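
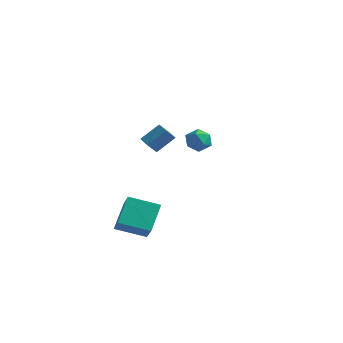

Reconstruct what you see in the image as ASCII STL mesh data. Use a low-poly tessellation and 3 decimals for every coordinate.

solid 
facet normal -0.560 0.528 -0.638
outer loop
vertex -0.666 -1.909 -3.374
vertex 0.894 -0.947 -3.947
vertex -0.347 -3.26 -4.772
endloop
endfacet
facet normal -0.812 -0.501 0.299
outer loop
vertex 0.706 -4.253 -3.573
vertex -0.666 -1.909 -3.374
vertex -0.347 -3.26 -4.772
endloop
endfacet
facet normal -0.560 0.528 -0.638
outer loop
vertex -0.347 -3.26 -4.772
vertex 0.894 -0.947 -3.947
vertex 1.213 -2.298 -5.345
endloop
endfacet
facet normal 0.162 -0.685 -0.710
outer loop
vertex 1.213 -2.298 -5.345
vertex 0.706 -4.253 -3.573
vertex -0.347 -3.26 -4.772
endloop
endfacet
facet normal -0.162 0.685 0.710
outer loop
vertex -0.666 -1.909 -3.374
vertex 1.947 -1.94 -2.748
vertex 0.894 -0.947 -3.947
endloop
endfacet
facet normal -0.812 -0.501 0.299
outer loop
vertex 0.387 -2.902 -2.175
vertex -0.666 -1.909 -3.374
vertex 0.706 -4.253 -3.573
endloop
endfacet
facet normal -0.162 0.685 0.710
outer loop
vertex 0.387 -2.902 -2.175
vertex 1.947 -1.94 -2.748
vertex -0.666 -1.909 -3.374
endloop
endfacet
facet normal 0.812 0.501 -0.299
outer loop
vertex 0.894 -0.947 -3.947
vertex 1.947 -1.94 -2.748
vertex 1.213 -2.298 -5.345
endloop
endfacet
facet normal 0.162 -0.685 -0.710
outer loop
vertex 2.266 -3.291 -4.146
vertex 0.706 -4.253 -3.573
vertex 1.213 -2.298 -5.345
endloop
endfacet
facet normal 0.812 0.501 -0.299
outer loop
vertex 1.213 -2.298 -5.345
vertex 1.947 -1.94 -2.748
vertex 2.266 -3.291 -4.146
endloop
endfacet
facet normal 0.560 -0.528 0.638
outer loop
vertex 2.266 -3.291 -4.146
vertex 0.387 -2.902 -2.175
vertex 0.706 -4.253 -3.573
endloop
endfacet
facet normal 0.560 -0.528 0.638
outer loop
vertex 1.947 -1.94 -2.748
vertex 0.387 -2.902 -2.175
vertex 2.266 -3.291 -4.146
endloop
endfacet
facet normal -0.816 0.225 0.532
outer loop
vertex -0.233 4.162 -0.13
vertex -0.208 3.354 0.251
vertex 0.226 4.039 0.627
endloop
endfacet
facet normal -0.433 0.811 0.394
outer loop
vertex -0.233 4.162 -0.13
vertex 0.226 4.039 0.627
vertex 0.57 4.541 -0.028
endloop
endfacet
facet normal -0.372 0.873 -0.314
outer loop
vertex -0.233 4.162 -0.13
vertex 0.57 4.541 -0.028
vertex 0.349 4.166 -0.809
endloop
endfacet
facet normal -0.719 0.326 -0.614
outer loop
vertex -0.233 4.162 -0.13
vertex 0.349 4.166 -0.809
vertex -0.131 3.433 -0.636
endloop
endfacet
facet normal -0.993 -0.074 -0.093
outer loop
vertex -0.233 4.162 -0.13
vertex -0.131 3.433 -0.636
vertex -0.208 3.354 0.251
endloop
endfacet
facet normal 0.221 0.714 0.664
outer loop
vertex 0.57 4.541 -0.028
vertex 0.226 4.039 0.627
vertex 1.091 3.967 0.416
endloop
endfacet
facet normal -0.400 -0.233 0.886
outer loop
vertex 0.226 4.039 0.627
vertex -0.208 3.354 0.251
vertex 0.611 3.234 0.589
endloop
endfacet
facet normal -0.685 -0.718 -0.123
outer loop
vertex -0.208 3.354 0.251
vertex -0.131 3.433 -0.636
vertex 0.39 2.859 -0.192
endloop
endfacet
facet normal -0.242 -0.070 -0.968
outer loop
vertex -0.131 3.433 -0.636
vertex 0.349 4.166 -0.809
vertex 0.734 3.361 -0.847
endloop
endfacet
facet normal 0.319 0.816 -0.482
outer loop
vertex 0.349 4.166 -0.809
vertex 0.57 4.541 -0.028
vertex 1.168 4.046 -0.471
endloop
endfacet
facet normal 0.719 -0.326 0.614
outer loop
vertex 1.193 3.238 -0.09
vertex 1.091 3.967 0.416
vertex 0.611 3.234 0.589
endloop
endfacet
facet normal 0.372 -0.873 0.314
outer loop
vertex 1.193 3.238 -0.09
vertex 0.611 3.234 0.589
vertex 0.39 2.859 -0.192
endloop
endfacet
facet normal 0.433 -0.811 -0.394
outer loop
vertex 1.193 3.238 -0.09
vertex 0.39 2.859 -0.192
vertex 0.734 3.361 -0.847
endloop
endfacet
facet normal 0.816 -0.225 -0.532
outer loop
vertex 1.193 3.238 -0.09
vertex 0.734 3.361 -0.847
vertex 1.168 4.046 -0.471
endloop
endfacet
facet normal 0.993 0.074 0.093
outer loop
vertex 1.193 3.238 -0.09
vertex 1.168 4.046 -0.471
vertex 1.091 3.967 0.416
endloop
endfacet
facet normal 0.242 0.070 0.968
outer loop
vertex 0.611 3.234 0.589
vertex 1.091 3.967 0.416
vertex 0.226 4.039 0.627
endloop
endfacet
facet normal -0.319 -0.816 0.482
outer loop
vertex 0.39 2.859 -0.192
vertex 0.611 3.234 0.589
vertex -0.208 3.354 0.251
endloop
endfacet
facet normal -0.221 -0.714 -0.664
outer loop
vertex 0.734 3.361 -0.847
vertex 0.39 2.859 -0.192
vertex -0.131 3.433 -0.636
endloop
endfacet
facet normal 0.400 0.233 -0.886
outer loop
vertex 1.168 4.046 -0.471
vertex 0.734 3.361 -0.847
vertex 0.349 4.166 -0.809
endloop
endfacet
facet normal 0.685 0.718 0.123
outer loop
vertex 1.091 3.967 0.416
vertex 1.168 4.046 -0.471
vertex 0.57 4.541 -0.028
endloop
endfacet
facet normal -0.435 -0.617 -0.656
outer loop
vertex 2.879 -4.412 3.014
vertex 2.105 -3.988 3.129
vertex 3.086 -3.854 2.352
endloop
endfacet
facet normal 0.870 -0.476 -0.130
outer loop
vertex 3.695 -2.992 3.271
vertex 2.879 -4.412 3.014
vertex 3.086 -3.854 2.352
endloop
endfacet
facet normal -0.435 -0.617 -0.656
outer loop
vertex 3.086 -3.854 2.352
vertex 2.105 -3.988 3.129
vertex 2.312 -3.43 2.467
endloop
endfacet
facet normal 0.233 0.627 -0.743
outer loop
vertex 2.312 -3.43 2.467
vertex 3.695 -2.992 3.271
vertex 3.086 -3.854 2.352
endloop
endfacet
facet normal -0.233 -0.627 0.743
outer loop
vertex 2.879 -4.412 3.014
vertex 2.714 -3.126 4.048
vertex 2.105 -3.988 3.129
endloop
endfacet
facet normal 0.870 -0.476 -0.130
outer loop
vertex 3.488 -3.55 3.933
vertex 2.879 -4.412 3.014
vertex 3.695 -2.992 3.271
endloop
endfacet
facet normal -0.233 -0.627 0.743
outer loop
vertex 3.488 -3.55 3.933
vertex 2.714 -3.126 4.048
vertex 2.879 -4.412 3.014
endloop
endfacet
facet normal -0.870 0.476 0.130
outer loop
vertex 2.105 -3.988 3.129
vertex 2.714 -3.126 4.048
vertex 2.312 -3.43 2.467
endloop
endfacet
facet normal 0.233 0.627 -0.743
outer loop
vertex 2.921 -2.568 3.386
vertex 3.695 -2.992 3.271
vertex 2.312 -3.43 2.467
endloop
endfacet
facet normal -0.870 0.476 0.130
outer loop
vertex 2.312 -3.43 2.467
vertex 2.714 -3.126 4.048
vertex 2.921 -2.568 3.386
endloop
endfacet
facet normal 0.435 0.617 0.656
outer loop
vertex 2.921 -2.568 3.386
vertex 3.488 -3.55 3.933
vertex 3.695 -2.992 3.271
endloop
endfacet
facet normal 0.435 0.617 0.656
outer loop
vertex 2.714 -3.126 4.048
vertex 3.488 -3.55 3.933
vertex 2.921 -2.568 3.386
endloop
endfacet

endsolid


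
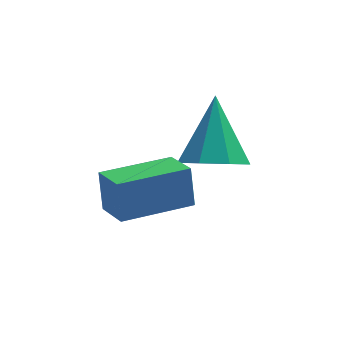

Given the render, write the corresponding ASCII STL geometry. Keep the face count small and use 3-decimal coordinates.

solid 
facet normal -0.926 -0.374 0.049
outer loop
vertex -1.658 -3.515 -0.712
vertex -2.052 -2.578 -1.013
vertex -1.587 -3.833 -1.794
endloop
endfacet
facet normal 0.372 -0.884 0.284
outer loop
vertex 0.172 -3.122 -1.887
vertex -1.658 -3.515 -0.712
vertex -1.587 -3.833 -1.794
endloop
endfacet
facet normal -0.926 -0.374 0.049
outer loop
vertex -1.587 -3.833 -1.794
vertex -2.052 -2.578 -1.013
vertex -1.981 -2.896 -2.095
endloop
endfacet
facet normal 0.063 -0.281 -0.958
outer loop
vertex -1.981 -2.896 -2.095
vertex 0.172 -3.122 -1.887
vertex -1.587 -3.833 -1.794
endloop
endfacet
facet normal -0.063 0.281 0.958
outer loop
vertex -1.658 -3.515 -0.712
vertex -0.293 -1.867 -1.106
vertex -2.052 -2.578 -1.013
endloop
endfacet
facet normal 0.372 -0.884 0.284
outer loop
vertex 0.101 -2.804 -0.805
vertex -1.658 -3.515 -0.712
vertex 0.172 -3.122 -1.887
endloop
endfacet
facet normal -0.063 0.281 0.958
outer loop
vertex 0.101 -2.804 -0.805
vertex -0.293 -1.867 -1.106
vertex -1.658 -3.515 -0.712
endloop
endfacet
facet normal -0.372 0.884 -0.284
outer loop
vertex -2.052 -2.578 -1.013
vertex -0.293 -1.867 -1.106
vertex -1.981 -2.896 -2.095
endloop
endfacet
facet normal 0.063 -0.281 -0.958
outer loop
vertex -0.222 -2.185 -2.188
vertex 0.172 -3.122 -1.887
vertex -1.981 -2.896 -2.095
endloop
endfacet
facet normal -0.372 0.884 -0.284
outer loop
vertex -1.981 -2.896 -2.095
vertex -0.293 -1.867 -1.106
vertex -0.222 -2.185 -2.188
endloop
endfacet
facet normal 0.926 0.374 -0.049
outer loop
vertex -0.222 -2.185 -2.188
vertex 0.101 -2.804 -0.805
vertex 0.172 -3.122 -1.887
endloop
endfacet
facet normal 0.926 0.374 -0.049
outer loop
vertex -0.293 -1.867 -1.106
vertex 0.101 -2.804 -0.805
vertex -0.222 -2.185 -2.188
endloop
endfacet
facet normal -0.071 -0.621 -0.781
outer loop
vertex 1.211 -0.417 -2.602
vertex 0.797 -1.076 -2.04
vertex 0.479 -0.353 -2.586
endloop
endfacet
facet normal 0.078 0.962 -0.263
outer loop
vertex 1.211 -0.417 -2.602
vertex 0.479 -0.353 -2.586
vertex 0.943 0.196 -0.44
endloop
endfacet
facet normal -0.071 -0.621 -0.781
outer loop
vertex 0.479 -0.353 -2.586
vertex 0.797 -1.076 -2.04
vertex -0.067 -0.713 -2.25
endloop
endfacet
facet normal -0.583 0.809 -0.081
outer loop
vertex 0.479 -0.353 -2.586
vertex -0.067 -0.713 -2.25
vertex 0.943 0.196 -0.44
endloop
endfacet
facet normal -0.071 -0.621 -0.781
outer loop
vertex -0.067 -0.713 -2.25
vertex 0.797 -1.076 -2.04
vertex -0.106 -1.285 -1.792
endloop
endfacet
facet normal -0.886 0.325 0.331
outer loop
vertex -0.067 -0.713 -2.25
vertex -0.106 -1.285 -1.792
vertex 0.943 0.196 -0.44
endloop
endfacet
facet normal -0.071 -0.620 -0.781
outer loop
vertex -0.106 -1.285 -1.792
vertex 0.797 -1.076 -2.04
vertex 0.383 -1.735 -1.479
endloop
endfacet
facet normal -0.653 -0.203 0.729
outer loop
vertex -0.106 -1.285 -1.792
vertex 0.383 -1.735 -1.479
vertex 0.943 0.196 -0.44
endloop
endfacet
facet normal -0.071 -0.620 -0.781
outer loop
vertex 0.383 -1.735 -1.479
vertex 0.797 -1.076 -2.04
vertex 1.115 -1.799 -1.495
endloop
endfacet
facet normal -0.022 -0.469 0.883
outer loop
vertex 0.383 -1.735 -1.479
vertex 1.115 -1.799 -1.495
vertex 0.943 0.196 -0.44
endloop
endfacet
facet normal -0.072 -0.620 -0.781
outer loop
vertex 1.115 -1.799 -1.495
vertex 0.797 -1.076 -2.04
vertex 1.66 -1.439 -1.831
endloop
endfacet
facet normal 0.640 -0.315 0.701
outer loop
vertex 1.115 -1.799 -1.495
vertex 1.66 -1.439 -1.831
vertex 0.943 0.196 -0.44
endloop
endfacet
facet normal -0.072 -0.620 -0.781
outer loop
vertex 1.66 -1.439 -1.831
vertex 0.797 -1.076 -2.04
vertex 1.7 -0.867 -2.289
endloop
endfacet
facet normal 0.942 0.166 0.290
outer loop
vertex 1.66 -1.439 -1.831
vertex 1.7 -0.867 -2.289
vertex 0.943 0.196 -0.44
endloop
endfacet
facet normal -0.072 -0.621 -0.781
outer loop
vertex 1.7 -0.867 -2.289
vertex 0.797 -1.076 -2.04
vertex 1.211 -0.417 -2.602
endloop
endfacet
facet normal 0.710 0.696 -0.109
outer loop
vertex 1.7 -0.867 -2.289
vertex 1.211 -0.417 -2.602
vertex 0.943 0.196 -0.44
endloop
endfacet

endsolid


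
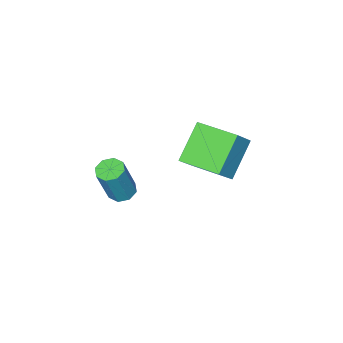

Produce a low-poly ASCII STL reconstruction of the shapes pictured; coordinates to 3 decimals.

solid 
facet normal -0.331 -0.025 -0.943
outer loop
vertex 0.629 -3.129 -2.432
vertex 0.303 -2.575 -2.332
vertex 0.901 -2.726 -2.538
endloop
endfacet
facet normal 0.769 -0.586 -0.254
outer loop
vertex 0.629 -3.129 -2.432
vertex 0.901 -2.726 -2.538
vertex 1.303 -3.078 -0.507
endloop
endfacet
facet normal 0.769 -0.586 -0.254
outer loop
vertex 1.303 -3.078 -0.507
vertex 0.901 -2.726 -2.538
vertex 1.575 -2.675 -0.613
endloop
endfacet
facet normal 0.330 0.026 0.944
outer loop
vertex 1.303 -3.078 -0.507
vertex 1.575 -2.675 -0.613
vertex 0.977 -2.525 -0.408
endloop
endfacet
facet normal -0.331 -0.024 -0.943
outer loop
vertex 0.901 -2.726 -2.538
vertex 0.303 -2.575 -2.332
vertex 0.822 -2.235 -2.523
endloop
endfacet
facet normal 0.930 0.160 -0.330
outer loop
vertex 0.901 -2.726 -2.538
vertex 0.822 -2.235 -2.523
vertex 1.575 -2.675 -0.613
endloop
endfacet
facet normal 0.931 0.157 -0.331
outer loop
vertex 1.575 -2.675 -0.613
vertex 0.822 -2.235 -2.523
vertex 1.497 -2.184 -0.599
endloop
endfacet
facet normal 0.330 0.025 0.944
outer loop
vertex 1.575 -2.675 -0.613
vertex 1.497 -2.184 -0.599
vertex 0.977 -2.525 -0.408
endloop
endfacet
facet normal -0.330 -0.026 -0.944
outer loop
vertex 0.822 -2.235 -2.523
vertex 0.303 -2.575 -2.332
vertex 0.439 -1.943 -2.397
endloop
endfacet
facet normal 0.547 0.810 -0.213
outer loop
vertex 0.822 -2.235 -2.523
vertex 0.439 -1.943 -2.397
vertex 1.497 -2.184 -0.599
endloop
endfacet
facet normal 0.547 0.810 -0.213
outer loop
vertex 1.497 -2.184 -0.599
vertex 0.439 -1.943 -2.397
vertex 1.114 -1.892 -0.472
endloop
endfacet
facet normal 0.331 0.024 0.943
outer loop
vertex 1.497 -2.184 -0.599
vertex 1.114 -1.892 -0.472
vertex 0.977 -2.525 -0.408
endloop
endfacet
facet normal -0.330 -0.026 -0.943
outer loop
vertex 0.439 -1.943 -2.397
vertex 0.303 -2.575 -2.332
vertex -0.023 -2.022 -2.233
endloop
endfacet
facet normal -0.158 0.987 0.029
outer loop
vertex 0.439 -1.943 -2.397
vertex -0.023 -2.022 -2.233
vertex 1.114 -1.892 -0.472
endloop
endfacet
facet normal -0.158 0.987 0.029
outer loop
vertex 1.114 -1.892 -0.472
vertex -0.023 -2.022 -2.233
vertex 0.651 -1.971 -0.308
endloop
endfacet
facet normal 0.330 0.024 0.944
outer loop
vertex 1.114 -1.892 -0.472
vertex 0.651 -1.971 -0.308
vertex 0.977 -2.525 -0.408
endloop
endfacet
facet normal -0.330 -0.026 -0.944
outer loop
vertex -0.023 -2.022 -2.233
vertex 0.303 -2.575 -2.332
vertex -0.295 -2.425 -2.127
endloop
endfacet
facet normal -0.769 0.586 0.254
outer loop
vertex -0.023 -2.022 -2.233
vertex -0.295 -2.425 -2.127
vertex 0.651 -1.971 -0.308
endloop
endfacet
facet normal -0.769 0.586 0.254
outer loop
vertex 0.651 -1.971 -0.308
vertex -0.295 -2.425 -2.127
vertex 0.379 -2.374 -0.202
endloop
endfacet
facet normal 0.331 0.025 0.943
outer loop
vertex 0.651 -1.971 -0.308
vertex 0.379 -2.374 -0.202
vertex 0.977 -2.525 -0.408
endloop
endfacet
facet normal -0.330 -0.025 -0.944
outer loop
vertex -0.295 -2.425 -2.127
vertex 0.303 -2.575 -2.332
vertex -0.217 -2.916 -2.141
endloop
endfacet
facet normal -0.931 -0.157 0.330
outer loop
vertex -0.295 -2.425 -2.127
vertex -0.217 -2.916 -2.141
vertex 0.379 -2.374 -0.202
endloop
endfacet
facet normal -0.930 -0.160 0.331
outer loop
vertex 0.379 -2.374 -0.202
vertex -0.217 -2.916 -2.141
vertex 0.458 -2.865 -0.217
endloop
endfacet
facet normal 0.331 0.024 0.943
outer loop
vertex 0.379 -2.374 -0.202
vertex 0.458 -2.865 -0.217
vertex 0.977 -2.525 -0.408
endloop
endfacet
facet normal -0.331 -0.024 -0.943
outer loop
vertex -0.217 -2.916 -2.141
vertex 0.303 -2.575 -2.332
vertex 0.166 -3.208 -2.268
endloop
endfacet
facet normal -0.547 -0.810 0.213
outer loop
vertex -0.217 -2.916 -2.141
vertex 0.166 -3.208 -2.268
vertex 0.458 -2.865 -0.217
endloop
endfacet
facet normal -0.547 -0.810 0.213
outer loop
vertex 0.458 -2.865 -0.217
vertex 0.166 -3.208 -2.268
vertex 0.841 -3.157 -0.343
endloop
endfacet
facet normal 0.330 0.026 0.944
outer loop
vertex 0.458 -2.865 -0.217
vertex 0.841 -3.157 -0.343
vertex 0.977 -2.525 -0.408
endloop
endfacet
facet normal -0.330 -0.024 -0.944
outer loop
vertex 0.166 -3.208 -2.268
vertex 0.303 -2.575 -2.332
vertex 0.629 -3.129 -2.432
endloop
endfacet
facet normal 0.158 -0.987 -0.029
outer loop
vertex 0.166 -3.208 -2.268
vertex 0.629 -3.129 -2.432
vertex 0.841 -3.157 -0.343
endloop
endfacet
facet normal 0.158 -0.987 -0.029
outer loop
vertex 0.841 -3.157 -0.343
vertex 0.629 -3.129 -2.432
vertex 1.303 -3.078 -0.507
endloop
endfacet
facet normal 0.330 0.026 0.943
outer loop
vertex 0.841 -3.157 -0.343
vertex 1.303 -3.078 -0.507
vertex 0.977 -2.525 -0.408
endloop
endfacet
facet normal -0.715 -0.229 0.661
outer loop
vertex -3.984 -2.625 -0.385
vertex -4.492 -0.674 -0.26
vertex -4.949 -2.806 -1.492
endloop
endfacet
facet normal 0.252 -0.966 -0.062
outer loop
vertex -3.448 -2.326 -2.88
vertex -3.984 -2.625 -0.385
vertex -4.949 -2.806 -1.492
endloop
endfacet
facet normal -0.715 -0.229 0.661
outer loop
vertex -4.949 -2.806 -1.492
vertex -4.492 -0.674 -0.26
vertex -5.457 -0.855 -1.367
endloop
endfacet
facet normal -0.653 -0.122 -0.748
outer loop
vertex -5.457 -0.855 -1.367
vertex -3.448 -2.326 -2.88
vertex -4.949 -2.806 -1.492
endloop
endfacet
facet normal 0.653 0.122 0.748
outer loop
vertex -3.984 -2.625 -0.385
vertex -2.991 -0.194 -1.648
vertex -4.492 -0.674 -0.26
endloop
endfacet
facet normal 0.252 -0.966 -0.062
outer loop
vertex -2.483 -2.145 -1.773
vertex -3.984 -2.625 -0.385
vertex -3.448 -2.326 -2.88
endloop
endfacet
facet normal 0.653 0.122 0.748
outer loop
vertex -2.483 -2.145 -1.773
vertex -2.991 -0.194 -1.648
vertex -3.984 -2.625 -0.385
endloop
endfacet
facet normal -0.252 0.966 0.062
outer loop
vertex -4.492 -0.674 -0.26
vertex -2.991 -0.194 -1.648
vertex -5.457 -0.855 -1.367
endloop
endfacet
facet normal -0.653 -0.122 -0.748
outer loop
vertex -3.956 -0.375 -2.755
vertex -3.448 -2.326 -2.88
vertex -5.457 -0.855 -1.367
endloop
endfacet
facet normal -0.252 0.966 0.062
outer loop
vertex -5.457 -0.855 -1.367
vertex -2.991 -0.194 -1.648
vertex -3.956 -0.375 -2.755
endloop
endfacet
facet normal 0.715 0.229 -0.661
outer loop
vertex -3.956 -0.375 -2.755
vertex -2.483 -2.145 -1.773
vertex -3.448 -2.326 -2.88
endloop
endfacet
facet normal 0.715 0.229 -0.661
outer loop
vertex -2.991 -0.194 -1.648
vertex -2.483 -2.145 -1.773
vertex -3.956 -0.375 -2.755
endloop
endfacet

endsolid


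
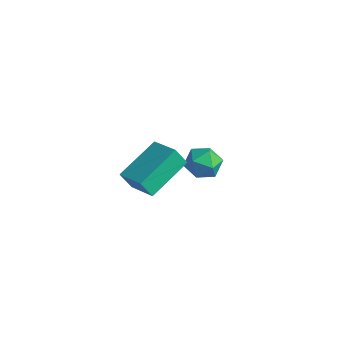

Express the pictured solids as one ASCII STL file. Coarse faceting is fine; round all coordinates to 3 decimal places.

solid 
facet normal -0.376 -0.336 0.864
outer loop
vertex 4.135 -4.568 1.412
vertex 4.133 -2.713 2.132
vertex 2.856 -4.382 0.928
endloop
endfacet
facet normal 0.001 -0.932 -0.361
outer loop
vertex 3.187 -4.087 0.168
vertex 4.135 -4.568 1.412
vertex 2.856 -4.382 0.928
endloop
endfacet
facet normal -0.375 -0.336 0.864
outer loop
vertex 2.856 -4.382 0.928
vertex 4.133 -2.713 2.132
vertex 2.854 -2.527 1.649
endloop
endfacet
facet normal -0.927 0.135 -0.351
outer loop
vertex 2.854 -2.527 1.649
vertex 3.187 -4.087 0.168
vertex 2.856 -4.382 0.928
endloop
endfacet
facet normal 0.927 -0.135 0.351
outer loop
vertex 4.135 -4.568 1.412
vertex 4.464 -2.418 1.372
vertex 4.133 -2.713 2.132
endloop
endfacet
facet normal 0.001 -0.933 -0.361
outer loop
vertex 4.466 -4.273 0.651
vertex 4.135 -4.568 1.412
vertex 3.187 -4.087 0.168
endloop
endfacet
facet normal 0.927 -0.135 0.351
outer loop
vertex 4.466 -4.273 0.651
vertex 4.464 -2.418 1.372
vertex 4.135 -4.568 1.412
endloop
endfacet
facet normal -0.001 0.932 0.362
outer loop
vertex 4.133 -2.713 2.132
vertex 4.464 -2.418 1.372
vertex 2.854 -2.527 1.649
endloop
endfacet
facet normal -0.927 0.135 -0.351
outer loop
vertex 3.185 -2.232 0.888
vertex 3.187 -4.087 0.168
vertex 2.854 -2.527 1.649
endloop
endfacet
facet normal -0.001 0.933 0.361
outer loop
vertex 2.854 -2.527 1.649
vertex 4.464 -2.418 1.372
vertex 3.185 -2.232 0.888
endloop
endfacet
facet normal 0.375 0.336 -0.864
outer loop
vertex 3.185 -2.232 0.888
vertex 4.466 -4.273 0.651
vertex 3.187 -4.087 0.168
endloop
endfacet
facet normal 0.376 0.336 -0.864
outer loop
vertex 4.464 -2.418 1.372
vertex 4.466 -4.273 0.651
vertex 3.185 -2.232 0.888
endloop
endfacet
facet normal 0.127 0.989 -0.079
outer loop
vertex 1.902 1.825 -3.572
vertex 1.601 1.928 -2.771
vertex 2.445 1.809 -2.902
endloop
endfacet
facet normal 0.606 0.638 -0.476
outer loop
vertex 1.902 1.825 -3.572
vertex 2.445 1.809 -2.902
vertex 2.537 1.242 -3.545
endloop
endfacet
facet normal 0.251 0.229 -0.941
outer loop
vertex 1.902 1.825 -3.572
vertex 2.537 1.242 -3.545
vertex 1.75 1.011 -3.811
endloop
endfacet
facet normal -0.449 0.328 -0.831
outer loop
vertex 1.902 1.825 -3.572
vertex 1.75 1.011 -3.811
vertex 1.172 1.435 -3.332
endloop
endfacet
facet normal -0.524 0.797 -0.300
outer loop
vertex 1.902 1.825 -3.572
vertex 1.172 1.435 -3.332
vertex 1.601 1.928 -2.771
endloop
endfacet
facet normal 0.977 0.208 -0.043
outer loop
vertex 2.537 1.242 -3.545
vertex 2.445 1.809 -2.902
vertex 2.628 0.985 -2.728
endloop
endfacet
facet normal 0.202 0.776 0.598
outer loop
vertex 2.445 1.809 -2.902
vertex 1.601 1.928 -2.771
vertex 2.05 1.409 -2.249
endloop
endfacet
facet normal -0.851 0.466 0.241
outer loop
vertex 1.601 1.928 -2.771
vertex 1.172 1.435 -3.332
vertex 1.263 1.178 -2.515
endloop
endfacet
facet normal -0.728 -0.293 -0.620
outer loop
vertex 1.172 1.435 -3.332
vertex 1.75 1.011 -3.811
vertex 1.355 0.611 -3.158
endloop
endfacet
facet normal 0.402 -0.453 -0.796
outer loop
vertex 1.75 1.011 -3.811
vertex 2.537 1.242 -3.545
vertex 2.199 0.492 -3.289
endloop
endfacet
facet normal 0.449 -0.328 0.831
outer loop
vertex 1.898 0.595 -2.488
vertex 2.628 0.985 -2.728
vertex 2.05 1.409 -2.249
endloop
endfacet
facet normal -0.251 -0.229 0.941
outer loop
vertex 1.898 0.595 -2.488
vertex 2.05 1.409 -2.249
vertex 1.263 1.178 -2.515
endloop
endfacet
facet normal -0.606 -0.638 0.476
outer loop
vertex 1.898 0.595 -2.488
vertex 1.263 1.178 -2.515
vertex 1.355 0.611 -3.158
endloop
endfacet
facet normal -0.127 -0.989 0.079
outer loop
vertex 1.898 0.595 -2.488
vertex 1.355 0.611 -3.158
vertex 2.199 0.492 -3.289
endloop
endfacet
facet normal 0.524 -0.797 0.300
outer loop
vertex 1.898 0.595 -2.488
vertex 2.199 0.492 -3.289
vertex 2.628 0.985 -2.728
endloop
endfacet
facet normal 0.728 0.293 0.620
outer loop
vertex 2.05 1.409 -2.249
vertex 2.628 0.985 -2.728
vertex 2.445 1.809 -2.902
endloop
endfacet
facet normal -0.402 0.453 0.796
outer loop
vertex 1.263 1.178 -2.515
vertex 2.05 1.409 -2.249
vertex 1.601 1.928 -2.771
endloop
endfacet
facet normal -0.977 -0.208 0.043
outer loop
vertex 1.355 0.611 -3.158
vertex 1.263 1.178 -2.515
vertex 1.172 1.435 -3.332
endloop
endfacet
facet normal -0.202 -0.776 -0.598
outer loop
vertex 2.199 0.492 -3.289
vertex 1.355 0.611 -3.158
vertex 1.75 1.011 -3.811
endloop
endfacet
facet normal 0.851 -0.466 -0.241
outer loop
vertex 2.628 0.985 -2.728
vertex 2.199 0.492 -3.289
vertex 2.537 1.242 -3.545
endloop
endfacet

endsolid


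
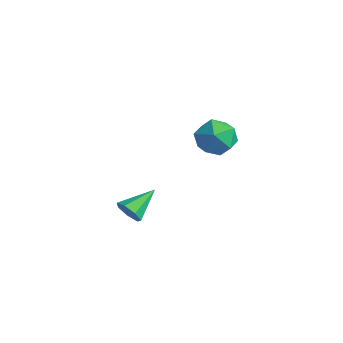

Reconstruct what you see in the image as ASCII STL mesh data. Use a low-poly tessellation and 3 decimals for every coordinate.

solid 
facet normal 0.071 -0.893 -0.444
outer loop
vertex 3.324 -3.614 -1.543
vertex 3.121 -3.939 -0.921
vertex 2.701 -3.7 -1.469
endloop
endfacet
facet normal -0.179 0.719 -0.672
outer loop
vertex 3.324 -3.614 -1.543
vertex 2.701 -3.7 -1.469
vertex 2.999 -2.401 -0.159
endloop
endfacet
facet normal 0.070 -0.893 -0.444
outer loop
vertex 2.701 -3.7 -1.469
vertex 3.121 -3.939 -0.921
vertex 2.394 -3.966 -0.982
endloop
endfacet
facet normal -0.840 0.469 -0.274
outer loop
vertex 2.701 -3.7 -1.469
vertex 2.394 -3.966 -0.982
vertex 2.999 -2.401 -0.159
endloop
endfacet
facet normal 0.070 -0.894 -0.443
outer loop
vertex 2.394 -3.966 -0.982
vertex 3.121 -3.939 -0.921
vertex 2.634 -4.211 -0.45
endloop
endfacet
facet normal -0.887 0.107 0.449
outer loop
vertex 2.394 -3.966 -0.982
vertex 2.634 -4.211 -0.45
vertex 2.999 -2.401 -0.159
endloop
endfacet
facet normal 0.071 -0.894 -0.443
outer loop
vertex 2.634 -4.211 -0.45
vertex 3.121 -3.939 -0.921
vertex 3.241 -4.251 -0.272
endloop
endfacet
facet normal -0.286 -0.096 0.953
outer loop
vertex 2.634 -4.211 -0.45
vertex 3.241 -4.251 -0.272
vertex 2.999 -2.401 -0.159
endloop
endfacet
facet normal 0.071 -0.894 -0.443
outer loop
vertex 3.241 -4.251 -0.272
vertex 3.121 -3.939 -0.921
vertex 3.757 -4.056 -0.583
endloop
endfacet
facet normal 0.512 0.015 0.859
outer loop
vertex 3.241 -4.251 -0.272
vertex 3.757 -4.056 -0.583
vertex 2.999 -2.401 -0.159
endloop
endfacet
facet normal 0.071 -0.893 -0.444
outer loop
vertex 3.757 -4.056 -0.583
vertex 3.121 -3.939 -0.921
vertex 3.794 -3.772 -1.149
endloop
endfacet
facet normal 0.905 0.354 0.237
outer loop
vertex 3.757 -4.056 -0.583
vertex 3.794 -3.772 -1.149
vertex 2.999 -2.401 -0.159
endloop
endfacet
facet normal 0.071 -0.893 -0.444
outer loop
vertex 3.794 -3.772 -1.149
vertex 3.121 -3.939 -0.921
vertex 3.324 -3.614 -1.543
endloop
endfacet
facet normal 0.597 0.667 -0.445
outer loop
vertex 3.794 -3.772 -1.149
vertex 3.324 -3.614 -1.543
vertex 2.999 -2.401 -0.159
endloop
endfacet
facet normal -0.693 0.365 0.622
outer loop
vertex 0.326 2.365 0.735
vertex 1.096 2.333 1.612
vertex 1.005 3.289 0.949
endloop
endfacet
facet normal -0.800 0.598 -0.045
outer loop
vertex 0.326 2.365 0.735
vertex 1.005 3.289 0.949
vertex 0.812 2.949 -0.151
endloop
endfacet
facet normal -0.884 0.029 -0.466
outer loop
vertex 0.326 2.365 0.735
vertex 0.812 2.949 -0.151
vertex 0.782 1.782 -0.167
endloop
endfacet
facet normal -0.829 -0.556 -0.060
outer loop
vertex 0.326 2.365 0.735
vertex 0.782 1.782 -0.167
vertex 0.958 1.402 0.922
endloop
endfacet
facet normal -0.711 -0.348 0.611
outer loop
vertex 0.326 2.365 0.735
vertex 0.958 1.402 0.922
vertex 1.096 2.333 1.612
endloop
endfacet
facet normal -0.212 0.944 -0.254
outer loop
vertex 0.812 2.949 -0.151
vertex 1.005 3.289 0.949
vertex 1.882 3.278 0.178
endloop
endfacet
facet normal -0.038 0.567 0.823
outer loop
vertex 1.005 3.289 0.949
vertex 1.096 2.333 1.612
vertex 2.058 2.898 1.267
endloop
endfacet
facet normal -0.067 -0.588 0.806
outer loop
vertex 1.096 2.333 1.612
vertex 0.958 1.402 0.922
vertex 2.028 1.731 1.251
endloop
endfacet
facet normal -0.258 -0.924 -0.281
outer loop
vertex 0.958 1.402 0.922
vertex 0.782 1.782 -0.167
vertex 1.835 1.391 0.151
endloop
endfacet
facet normal -0.349 0.022 -0.937
outer loop
vertex 0.782 1.782 -0.167
vertex 0.812 2.949 -0.151
vertex 1.744 2.347 -0.512
endloop
endfacet
facet normal 0.829 0.556 0.060
outer loop
vertex 2.514 2.315 0.365
vertex 1.882 3.278 0.178
vertex 2.058 2.898 1.267
endloop
endfacet
facet normal 0.884 -0.029 0.466
outer loop
vertex 2.514 2.315 0.365
vertex 2.058 2.898 1.267
vertex 2.028 1.731 1.251
endloop
endfacet
facet normal 0.800 -0.598 0.045
outer loop
vertex 2.514 2.315 0.365
vertex 2.028 1.731 1.251
vertex 1.835 1.391 0.151
endloop
endfacet
facet normal 0.693 -0.365 -0.622
outer loop
vertex 2.514 2.315 0.365
vertex 1.835 1.391 0.151
vertex 1.744 2.347 -0.512
endloop
endfacet
facet normal 0.711 0.348 -0.611
outer loop
vertex 2.514 2.315 0.365
vertex 1.744 2.347 -0.512
vertex 1.882 3.278 0.178
endloop
endfacet
facet normal 0.258 0.924 0.281
outer loop
vertex 2.058 2.898 1.267
vertex 1.882 3.278 0.178
vertex 1.005 3.289 0.949
endloop
endfacet
facet normal 0.349 -0.022 0.937
outer loop
vertex 2.028 1.731 1.251
vertex 2.058 2.898 1.267
vertex 1.096 2.333 1.612
endloop
endfacet
facet normal 0.212 -0.944 0.254
outer loop
vertex 1.835 1.391 0.151
vertex 2.028 1.731 1.251
vertex 0.958 1.402 0.922
endloop
endfacet
facet normal 0.038 -0.567 -0.823
outer loop
vertex 1.744 2.347 -0.512
vertex 1.835 1.391 0.151
vertex 0.782 1.782 -0.167
endloop
endfacet
facet normal 0.067 0.588 -0.806
outer loop
vertex 1.882 3.278 0.178
vertex 1.744 2.347 -0.512
vertex 0.812 2.949 -0.151
endloop
endfacet

endsolid


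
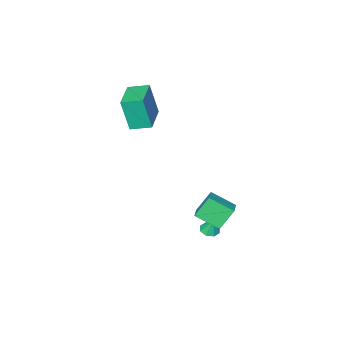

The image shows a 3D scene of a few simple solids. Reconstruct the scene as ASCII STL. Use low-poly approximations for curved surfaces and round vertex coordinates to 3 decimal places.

solid 
facet normal -0.571 0.138 0.809
outer loop
vertex -1.088 2.898 0.015
vertex -0.274 3.71 0.451
vertex -1.86 4.071 -0.73
endloop
endfacet
facet normal -0.662 -0.661 -0.355
outer loop
vertex -1.026 3.87 -1.911
vertex -1.088 2.898 0.015
vertex -1.86 4.071 -0.73
endloop
endfacet
facet normal -0.571 0.137 0.809
outer loop
vertex -1.86 4.071 -0.73
vertex -0.274 3.71 0.451
vertex -1.046 4.884 -0.293
endloop
endfacet
facet normal -0.486 0.738 -0.469
outer loop
vertex -1.046 4.884 -0.293
vertex -1.026 3.87 -1.911
vertex -1.86 4.071 -0.73
endloop
endfacet
facet normal 0.485 -0.738 0.468
outer loop
vertex -1.088 2.898 0.015
vertex 0.56 3.509 -0.73
vertex -0.274 3.71 0.451
endloop
endfacet
facet normal -0.662 -0.660 -0.354
outer loop
vertex -0.254 2.696 -1.167
vertex -1.088 2.898 0.015
vertex -1.026 3.87 -1.911
endloop
endfacet
facet normal 0.485 -0.738 0.469
outer loop
vertex -0.254 2.696 -1.167
vertex 0.56 3.509 -0.73
vertex -1.088 2.898 0.015
endloop
endfacet
facet normal 0.662 0.660 0.355
outer loop
vertex -0.274 3.71 0.451
vertex 0.56 3.509 -0.73
vertex -1.046 4.884 -0.293
endloop
endfacet
facet normal -0.485 0.738 -0.469
outer loop
vertex -0.212 4.682 -1.475
vertex -1.026 3.87 -1.911
vertex -1.046 4.884 -0.293
endloop
endfacet
facet normal 0.662 0.661 0.354
outer loop
vertex -1.046 4.884 -0.293
vertex 0.56 3.509 -0.73
vertex -0.212 4.682 -1.475
endloop
endfacet
facet normal 0.571 -0.138 -0.809
outer loop
vertex -0.212 4.682 -1.475
vertex -0.254 2.696 -1.167
vertex -1.026 3.87 -1.911
endloop
endfacet
facet normal 0.572 -0.138 -0.809
outer loop
vertex 0.56 3.509 -0.73
vertex -0.254 2.696 -1.167
vertex -0.212 4.682 -1.475
endloop
endfacet
facet normal -0.752 -0.657 -0.046
outer loop
vertex -1.01 -4.264 4.666
vertex -1.838 -3.338 4.976
vertex -1.28 -3.81 2.592
endloop
endfacet
facet normal 0.646 -0.723 -0.243
outer loop
vertex 0.218 -2.502 2.684
vertex -1.01 -4.264 4.666
vertex -1.28 -3.81 2.592
endloop
endfacet
facet normal -0.753 -0.657 -0.046
outer loop
vertex -1.28 -3.81 2.592
vertex -1.838 -3.338 4.976
vertex -2.107 -2.884 2.902
endloop
endfacet
facet normal -0.126 0.212 -0.969
outer loop
vertex -2.107 -2.884 2.902
vertex 0.218 -2.502 2.684
vertex -1.28 -3.81 2.592
endloop
endfacet
facet normal 0.126 -0.212 0.969
outer loop
vertex -1.01 -4.264 4.666
vertex -0.34 -2.03 5.068
vertex -1.838 -3.338 4.976
endloop
endfacet
facet normal 0.647 -0.723 -0.242
outer loop
vertex 0.487 -2.956 4.758
vertex -1.01 -4.264 4.666
vertex 0.218 -2.502 2.684
endloop
endfacet
facet normal 0.126 -0.212 0.969
outer loop
vertex 0.487 -2.956 4.758
vertex -0.34 -2.03 5.068
vertex -1.01 -4.264 4.666
endloop
endfacet
facet normal -0.647 0.723 0.242
outer loop
vertex -1.838 -3.338 4.976
vertex -0.34 -2.03 5.068
vertex -2.107 -2.884 2.902
endloop
endfacet
facet normal -0.126 0.212 -0.969
outer loop
vertex -0.61 -1.576 2.994
vertex 0.218 -2.502 2.684
vertex -2.107 -2.884 2.902
endloop
endfacet
facet normal -0.647 0.723 0.242
outer loop
vertex -2.107 -2.884 2.902
vertex -0.34 -2.03 5.068
vertex -0.61 -1.576 2.994
endloop
endfacet
facet normal 0.752 0.657 0.046
outer loop
vertex -0.61 -1.576 2.994
vertex 0.487 -2.956 4.758
vertex 0.218 -2.502 2.684
endloop
endfacet
facet normal 0.753 0.657 0.046
outer loop
vertex -0.34 -2.03 5.068
vertex 0.487 -2.956 4.758
vertex -0.61 -1.576 2.994
endloop
endfacet
facet normal 0.005 -0.296 -0.955
outer loop
vertex -0.834 2.827 -3.575
vertex -1.337 2.551 -3.492
vertex -1.186 3.086 -3.657
endloop
endfacet
facet normal 0.537 0.807 0.244
outer loop
vertex -0.834 2.827 -3.575
vertex -1.186 3.086 -3.657
vertex -1.343 2.849 -2.528
endloop
endfacet
facet normal 0.007 -0.296 -0.955
outer loop
vertex -1.186 3.086 -3.657
vertex -1.337 2.551 -3.492
vertex -1.626 3.031 -3.643
endloop
endfacet
facet normal -0.116 0.975 0.189
outer loop
vertex -1.186 3.086 -3.657
vertex -1.626 3.031 -3.643
vertex -1.343 2.849 -2.528
endloop
endfacet
facet normal 0.006 -0.297 -0.955
outer loop
vertex -1.626 3.031 -3.643
vertex -1.337 2.551 -3.492
vertex -1.897 2.694 -3.54
endloop
endfacet
facet normal -0.703 0.652 0.285
outer loop
vertex -1.626 3.031 -3.643
vertex -1.897 2.694 -3.54
vertex -1.343 2.849 -2.528
endloop
endfacet
facet normal 0.007 -0.295 -0.956
outer loop
vertex -1.897 2.694 -3.54
vertex -1.337 2.551 -3.492
vertex -1.84 2.274 -3.41
endloop
endfacet
facet normal -0.879 0.028 0.477
outer loop
vertex -1.897 2.694 -3.54
vertex -1.84 2.274 -3.41
vertex -1.343 2.849 -2.528
endloop
endfacet
facet normal 0.007 -0.295 -0.956
outer loop
vertex -1.84 2.274 -3.41
vertex -1.337 2.551 -3.492
vertex -1.489 2.016 -3.328
endloop
endfacet
facet normal -0.542 -0.531 0.651
outer loop
vertex -1.84 2.274 -3.41
vertex -1.489 2.016 -3.328
vertex -1.343 2.849 -2.528
endloop
endfacet
facet normal 0.006 -0.295 -0.956
outer loop
vertex -1.489 2.016 -3.328
vertex -1.337 2.551 -3.492
vertex -1.048 2.071 -3.342
endloop
endfacet
facet normal 0.110 -0.698 0.707
outer loop
vertex -1.489 2.016 -3.328
vertex -1.048 2.071 -3.342
vertex -1.343 2.849 -2.528
endloop
endfacet
facet normal 0.004 -0.296 -0.955
outer loop
vertex -1.048 2.071 -3.342
vertex -1.337 2.551 -3.492
vertex -0.777 2.407 -3.445
endloop
endfacet
facet normal 0.697 -0.375 0.611
outer loop
vertex -1.048 2.071 -3.342
vertex -0.777 2.407 -3.445
vertex -1.343 2.849 -2.528
endloop
endfacet
facet normal 0.004 -0.295 -0.955
outer loop
vertex -0.777 2.407 -3.445
vertex -1.337 2.551 -3.492
vertex -0.834 2.827 -3.575
endloop
endfacet
facet normal 0.873 0.248 0.419
outer loop
vertex -0.777 2.407 -3.445
vertex -0.834 2.827 -3.575
vertex -1.343 2.849 -2.528
endloop
endfacet

endsolid


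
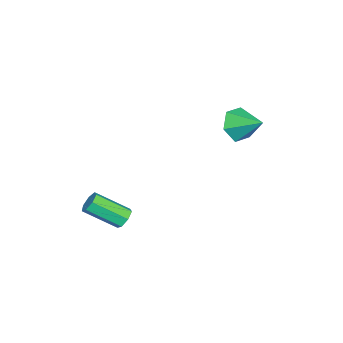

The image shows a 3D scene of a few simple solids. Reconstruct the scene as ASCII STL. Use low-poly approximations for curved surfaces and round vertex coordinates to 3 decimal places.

solid 
facet normal -0.162 0.818 -0.552
outer loop
vertex 4.125 -2.07 -3.241
vertex 3.826 -1.854 -2.833
vertex 4.367 -1.808 -2.924
endloop
endfacet
facet normal 0.846 -0.171 -0.505
outer loop
vertex 4.125 -2.07 -3.241
vertex 4.367 -1.808 -2.924
vertex 4.412 -3.501 -2.276
endloop
endfacet
facet normal 0.846 -0.171 -0.505
outer loop
vertex 4.412 -3.501 -2.276
vertex 4.367 -1.808 -2.924
vertex 4.654 -3.239 -1.959
endloop
endfacet
facet normal 0.165 -0.818 0.550
outer loop
vertex 4.412 -3.501 -2.276
vertex 4.654 -3.239 -1.959
vertex 4.114 -3.286 -1.867
endloop
endfacet
facet normal -0.162 0.817 -0.553
outer loop
vertex 4.367 -1.808 -2.924
vertex 3.826 -1.854 -2.833
vertex 4.201 -1.58 -2.538
endloop
endfacet
facet normal 0.923 0.324 0.206
outer loop
vertex 4.367 -1.808 -2.924
vertex 4.201 -1.58 -2.538
vertex 4.654 -3.239 -1.959
endloop
endfacet
facet normal 0.924 0.324 0.205
outer loop
vertex 4.654 -3.239 -1.959
vertex 4.201 -1.58 -2.538
vertex 4.489 -3.012 -1.573
endloop
endfacet
facet normal 0.165 -0.818 0.551
outer loop
vertex 4.654 -3.239 -1.959
vertex 4.489 -3.012 -1.573
vertex 4.114 -3.286 -1.867
endloop
endfacet
facet normal -0.165 0.819 -0.550
outer loop
vertex 4.201 -1.58 -2.538
vertex 3.826 -1.854 -2.833
vertex 3.754 -1.56 -2.374
endloop
endfacet
facet normal 0.305 0.574 0.760
outer loop
vertex 4.201 -1.58 -2.538
vertex 3.754 -1.56 -2.374
vertex 4.489 -3.012 -1.573
endloop
endfacet
facet normal 0.305 0.574 0.760
outer loop
vertex 4.489 -3.012 -1.573
vertex 3.754 -1.56 -2.374
vertex 4.041 -2.991 -1.409
endloop
endfacet
facet normal 0.164 -0.817 0.553
outer loop
vertex 4.489 -3.012 -1.573
vertex 4.041 -2.991 -1.409
vertex 4.114 -3.286 -1.867
endloop
endfacet
facet normal -0.165 0.819 -0.550
outer loop
vertex 3.754 -1.56 -2.374
vertex 3.826 -1.854 -2.833
vertex 3.361 -1.761 -2.555
endloop
endfacet
facet normal -0.543 0.392 0.743
outer loop
vertex 3.754 -1.56 -2.374
vertex 3.361 -1.761 -2.555
vertex 4.041 -2.991 -1.409
endloop
endfacet
facet normal -0.543 0.392 0.743
outer loop
vertex 4.041 -2.991 -1.409
vertex 3.361 -1.761 -2.555
vertex 3.648 -3.192 -1.59
endloop
endfacet
facet normal 0.164 -0.817 0.553
outer loop
vertex 4.041 -2.991 -1.409
vertex 3.648 -3.192 -1.59
vertex 4.114 -3.286 -1.867
endloop
endfacet
facet normal -0.165 0.818 -0.550
outer loop
vertex 3.361 -1.761 -2.555
vertex 3.826 -1.854 -2.833
vertex 3.318 -2.032 -2.945
endloop
endfacet
facet normal -0.982 -0.084 0.167
outer loop
vertex 3.361 -1.761 -2.555
vertex 3.318 -2.032 -2.945
vertex 3.648 -3.192 -1.59
endloop
endfacet
facet normal -0.982 -0.086 0.166
outer loop
vertex 3.648 -3.192 -1.59
vertex 3.318 -2.032 -2.945
vertex 3.606 -3.464 -1.98
endloop
endfacet
facet normal 0.164 -0.817 0.552
outer loop
vertex 3.648 -3.192 -1.59
vertex 3.606 -3.464 -1.98
vertex 4.114 -3.286 -1.867
endloop
endfacet
facet normal -0.165 0.818 -0.552
outer loop
vertex 3.318 -2.032 -2.945
vertex 3.826 -1.854 -2.833
vertex 3.658 -2.17 -3.251
endloop
endfacet
facet normal -0.683 -0.498 -0.535
outer loop
vertex 3.318 -2.032 -2.945
vertex 3.658 -2.17 -3.251
vertex 3.606 -3.464 -1.98
endloop
endfacet
facet normal -0.681 -0.499 -0.536
outer loop
vertex 3.606 -3.464 -1.98
vertex 3.658 -2.17 -3.251
vertex 3.946 -3.601 -2.285
endloop
endfacet
facet normal 0.164 -0.818 0.551
outer loop
vertex 3.606 -3.464 -1.98
vertex 3.946 -3.601 -2.285
vertex 4.114 -3.286 -1.867
endloop
endfacet
facet normal -0.163 0.817 -0.552
outer loop
vertex 3.658 -2.17 -3.251
vertex 3.826 -1.854 -2.833
vertex 4.125 -2.07 -3.241
endloop
endfacet
facet normal 0.133 -0.536 -0.834
outer loop
vertex 3.658 -2.17 -3.251
vertex 4.125 -2.07 -3.241
vertex 3.946 -3.601 -2.285
endloop
endfacet
facet normal 0.131 -0.536 -0.834
outer loop
vertex 3.946 -3.601 -2.285
vertex 4.125 -2.07 -3.241
vertex 4.412 -3.501 -2.276
endloop
endfacet
facet normal 0.165 -0.818 0.550
outer loop
vertex 3.946 -3.601 -2.285
vertex 4.412 -3.501 -2.276
vertex 4.114 -3.286 -1.867
endloop
endfacet
facet normal -0.331 -0.825 -0.459
outer loop
vertex -0.871 1.624 -0.598
vertex -1.571 1.558 0.025
vertex -1.693 2.048 -0.768
endloop
endfacet
facet normal 0.472 0.700 -0.536
outer loop
vertex -0.871 1.624 -0.598
vertex -1.693 2.048 -0.768
vertex -1.089 2.762 0.695
endloop
endfacet
facet normal -0.331 -0.825 -0.459
outer loop
vertex -1.693 2.048 -0.768
vertex -1.571 1.558 0.025
vertex -2.393 1.982 -0.145
endloop
endfacet
facet normal -0.345 0.892 -0.293
outer loop
vertex -1.693 2.048 -0.768
vertex -2.393 1.982 -0.145
vertex -1.089 2.762 0.695
endloop
endfacet
facet normal -0.330 -0.825 -0.459
outer loop
vertex -2.393 1.982 -0.145
vertex -1.571 1.558 0.025
vertex -2.272 1.492 0.648
endloop
endfacet
facet normal -0.656 0.593 0.467
outer loop
vertex -2.393 1.982 -0.145
vertex -2.272 1.492 0.648
vertex -1.089 2.762 0.695
endloop
endfacet
facet normal -0.330 -0.825 -0.459
outer loop
vertex -2.272 1.492 0.648
vertex -1.571 1.558 0.025
vertex -1.45 1.068 0.818
endloop
endfacet
facet normal -0.150 0.103 0.983
outer loop
vertex -2.272 1.492 0.648
vertex -1.45 1.068 0.818
vertex -1.089 2.762 0.695
endloop
endfacet
facet normal -0.331 -0.825 -0.459
outer loop
vertex -1.45 1.068 0.818
vertex -1.571 1.558 0.025
vertex -0.75 1.134 0.195
endloop
endfacet
facet normal 0.667 -0.088 0.740
outer loop
vertex -1.45 1.068 0.818
vertex -0.75 1.134 0.195
vertex -1.089 2.762 0.695
endloop
endfacet
facet normal -0.331 -0.825 -0.459
outer loop
vertex -0.75 1.134 0.195
vertex -1.571 1.558 0.025
vertex -0.871 1.624 -0.598
endloop
endfacet
facet normal 0.978 0.210 -0.020
outer loop
vertex -0.75 1.134 0.195
vertex -0.871 1.624 -0.598
vertex -1.089 2.762 0.695
endloop
endfacet

endsolid


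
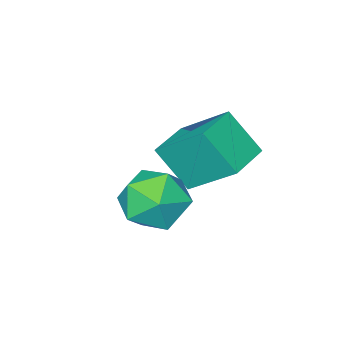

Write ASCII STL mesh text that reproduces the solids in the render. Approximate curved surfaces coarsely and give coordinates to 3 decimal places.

solid 
facet normal -0.944 -0.328 0.028
outer loop
vertex -2.863 -0.748 1.453
vertex -3.226 0.193 0.236
vertex -2.407 -2.163 0.222
endloop
endfacet
facet normal 0.230 -0.596 0.770
outer loop
vertex -1.114 -1.713 0.184
vertex -2.863 -0.748 1.453
vertex -2.407 -2.163 0.222
endloop
endfacet
facet normal -0.944 -0.328 0.028
outer loop
vertex -2.407 -2.163 0.222
vertex -3.226 0.193 0.236
vertex -2.77 -1.222 -0.994
endloop
endfacet
facet normal 0.236 -0.733 -0.638
outer loop
vertex -2.77 -1.222 -0.994
vertex -1.114 -1.713 0.184
vertex -2.407 -2.163 0.222
endloop
endfacet
facet normal -0.236 0.733 0.638
outer loop
vertex -2.863 -0.748 1.453
vertex -1.933 0.643 0.198
vertex -3.226 0.193 0.236
endloop
endfacet
facet normal 0.230 -0.595 0.770
outer loop
vertex -1.57 -0.298 1.414
vertex -2.863 -0.748 1.453
vertex -1.114 -1.713 0.184
endloop
endfacet
facet normal -0.236 0.733 0.638
outer loop
vertex -1.57 -0.298 1.414
vertex -1.933 0.643 0.198
vertex -2.863 -0.748 1.453
endloop
endfacet
facet normal -0.230 0.595 -0.770
outer loop
vertex -3.226 0.193 0.236
vertex -1.933 0.643 0.198
vertex -2.77 -1.222 -0.994
endloop
endfacet
facet normal 0.236 -0.733 -0.637
outer loop
vertex -1.477 -0.772 -1.033
vertex -1.114 -1.713 0.184
vertex -2.77 -1.222 -0.994
endloop
endfacet
facet normal -0.230 0.595 -0.770
outer loop
vertex -2.77 -1.222 -0.994
vertex -1.933 0.643 0.198
vertex -1.477 -0.772 -1.033
endloop
endfacet
facet normal 0.944 0.328 -0.028
outer loop
vertex -1.477 -0.772 -1.033
vertex -1.57 -0.298 1.414
vertex -1.114 -1.713 0.184
endloop
endfacet
facet normal 0.944 0.328 -0.028
outer loop
vertex -1.933 0.643 0.198
vertex -1.57 -0.298 1.414
vertex -1.477 -0.772 -1.033
endloop
endfacet
facet normal -0.749 0.373 0.548
outer loop
vertex -0.396 0.688 -0.126
vertex -0.85 -0.294 -0.079
vertex -0.142 0.012 0.681
endloop
endfacet
facet normal -0.145 0.736 0.662
outer loop
vertex -0.396 0.688 -0.126
vertex -0.142 0.012 0.681
vertex 0.632 0.597 0.2
endloop
endfacet
facet normal 0.077 0.996 0.035
outer loop
vertex -0.396 0.688 -0.126
vertex 0.632 0.597 0.2
vertex 0.402 0.652 -0.857
endloop
endfacet
facet normal -0.390 0.794 -0.465
outer loop
vertex -0.396 0.688 -0.126
vertex 0.402 0.652 -0.857
vertex -0.514 0.101 -1.029
endloop
endfacet
facet normal -0.900 0.409 -0.148
outer loop
vertex -0.396 0.688 -0.126
vertex -0.514 0.101 -1.029
vertex -0.85 -0.294 -0.079
endloop
endfacet
facet normal 0.348 0.276 0.896
outer loop
vertex 0.632 0.597 0.2
vertex -0.142 0.012 0.681
vertex 0.814 -0.441 0.449
endloop
endfacet
facet normal -0.629 -0.312 0.712
outer loop
vertex -0.142 0.012 0.681
vertex -0.85 -0.294 -0.079
vertex -0.102 -0.992 0.277
endloop
endfacet
facet normal -0.874 -0.253 -0.414
outer loop
vertex -0.85 -0.294 -0.079
vertex -0.514 0.101 -1.029
vertex -0.332 -0.937 -0.78
endloop
endfacet
facet normal -0.049 0.371 -0.927
outer loop
vertex -0.514 0.101 -1.029
vertex 0.402 0.652 -0.857
vertex 0.442 -0.352 -1.261
endloop
endfacet
facet normal 0.707 0.698 -0.118
outer loop
vertex 0.402 0.652 -0.857
vertex 0.632 0.597 0.2
vertex 1.15 -0.046 -0.501
endloop
endfacet
facet normal 0.390 -0.794 0.465
outer loop
vertex 0.696 -1.028 -0.454
vertex 0.814 -0.441 0.449
vertex -0.102 -0.992 0.277
endloop
endfacet
facet normal -0.077 -0.996 -0.035
outer loop
vertex 0.696 -1.028 -0.454
vertex -0.102 -0.992 0.277
vertex -0.332 -0.937 -0.78
endloop
endfacet
facet normal 0.145 -0.736 -0.662
outer loop
vertex 0.696 -1.028 -0.454
vertex -0.332 -0.937 -0.78
vertex 0.442 -0.352 -1.261
endloop
endfacet
facet normal 0.749 -0.373 -0.548
outer loop
vertex 0.696 -1.028 -0.454
vertex 0.442 -0.352 -1.261
vertex 1.15 -0.046 -0.501
endloop
endfacet
facet normal 0.900 -0.409 0.148
outer loop
vertex 0.696 -1.028 -0.454
vertex 1.15 -0.046 -0.501
vertex 0.814 -0.441 0.449
endloop
endfacet
facet normal 0.049 -0.371 0.927
outer loop
vertex -0.102 -0.992 0.277
vertex 0.814 -0.441 0.449
vertex -0.142 0.012 0.681
endloop
endfacet
facet normal -0.707 -0.698 0.118
outer loop
vertex -0.332 -0.937 -0.78
vertex -0.102 -0.992 0.277
vertex -0.85 -0.294 -0.079
endloop
endfacet
facet normal -0.348 -0.276 -0.896
outer loop
vertex 0.442 -0.352 -1.261
vertex -0.332 -0.937 -0.78
vertex -0.514 0.101 -1.029
endloop
endfacet
facet normal 0.629 0.312 -0.712
outer loop
vertex 1.15 -0.046 -0.501
vertex 0.442 -0.352 -1.261
vertex 0.402 0.652 -0.857
endloop
endfacet
facet normal 0.874 0.253 0.414
outer loop
vertex 0.814 -0.441 0.449
vertex 1.15 -0.046 -0.501
vertex 0.632 0.597 0.2
endloop
endfacet

endsolid


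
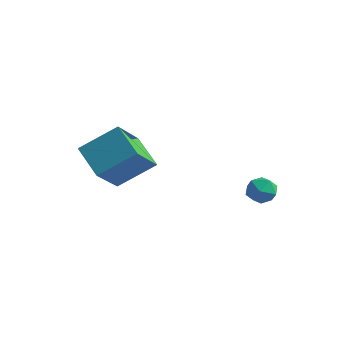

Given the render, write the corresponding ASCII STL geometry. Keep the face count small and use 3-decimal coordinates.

solid 
facet normal 0.249 0.843 -0.477
outer loop
vertex 3.706 2.985 -3.936
vertex 3.061 3.327 -3.668
vertex 3.72 3.365 -3.257
endloop
endfacet
facet normal 0.830 0.479 -0.285
outer loop
vertex 3.706 2.985 -3.936
vertex 3.72 3.365 -3.257
vertex 4.088 2.684 -3.329
endloop
endfacet
facet normal 0.794 -0.169 -0.584
outer loop
vertex 3.706 2.985 -3.936
vertex 4.088 2.684 -3.329
vertex 3.656 2.224 -3.784
endloop
endfacet
facet normal 0.190 -0.204 -0.960
outer loop
vertex 3.706 2.985 -3.936
vertex 3.656 2.224 -3.784
vertex 3.021 2.621 -3.994
endloop
endfacet
facet normal -0.148 0.422 -0.895
outer loop
vertex 3.706 2.985 -3.936
vertex 3.021 2.621 -3.994
vertex 3.061 3.327 -3.668
endloop
endfacet
facet normal 0.815 0.396 0.423
outer loop
vertex 4.088 2.684 -3.329
vertex 3.72 3.365 -3.257
vertex 3.679 2.839 -2.686
endloop
endfacet
facet normal -0.128 0.985 0.113
outer loop
vertex 3.72 3.365 -3.257
vertex 3.061 3.327 -3.668
vertex 3.044 3.236 -2.896
endloop
endfacet
facet normal -0.769 0.303 -0.562
outer loop
vertex 3.061 3.327 -3.668
vertex 3.021 2.621 -3.994
vertex 2.612 2.776 -3.351
endloop
endfacet
facet normal -0.222 -0.709 -0.669
outer loop
vertex 3.021 2.621 -3.994
vertex 3.656 2.224 -3.784
vertex 2.98 2.095 -3.423
endloop
endfacet
facet normal 0.757 -0.651 -0.060
outer loop
vertex 3.656 2.224 -3.784
vertex 4.088 2.684 -3.329
vertex 3.639 2.133 -3.012
endloop
endfacet
facet normal -0.190 0.204 0.960
outer loop
vertex 2.994 2.475 -2.744
vertex 3.679 2.839 -2.686
vertex 3.044 3.236 -2.896
endloop
endfacet
facet normal -0.794 0.169 0.584
outer loop
vertex 2.994 2.475 -2.744
vertex 3.044 3.236 -2.896
vertex 2.612 2.776 -3.351
endloop
endfacet
facet normal -0.830 -0.479 0.285
outer loop
vertex 2.994 2.475 -2.744
vertex 2.612 2.776 -3.351
vertex 2.98 2.095 -3.423
endloop
endfacet
facet normal -0.249 -0.843 0.477
outer loop
vertex 2.994 2.475 -2.744
vertex 2.98 2.095 -3.423
vertex 3.639 2.133 -3.012
endloop
endfacet
facet normal 0.148 -0.422 0.895
outer loop
vertex 2.994 2.475 -2.744
vertex 3.639 2.133 -3.012
vertex 3.679 2.839 -2.686
endloop
endfacet
facet normal 0.222 0.709 0.669
outer loop
vertex 3.044 3.236 -2.896
vertex 3.679 2.839 -2.686
vertex 3.72 3.365 -3.257
endloop
endfacet
facet normal -0.757 0.651 0.060
outer loop
vertex 2.612 2.776 -3.351
vertex 3.044 3.236 -2.896
vertex 3.061 3.327 -3.668
endloop
endfacet
facet normal -0.815 -0.396 -0.423
outer loop
vertex 2.98 2.095 -3.423
vertex 2.612 2.776 -3.351
vertex 3.021 2.621 -3.994
endloop
endfacet
facet normal 0.128 -0.985 -0.113
outer loop
vertex 3.639 2.133 -3.012
vertex 2.98 2.095 -3.423
vertex 3.656 2.224 -3.784
endloop
endfacet
facet normal 0.769 -0.303 0.562
outer loop
vertex 3.679 2.839 -2.686
vertex 3.639 2.133 -3.012
vertex 4.088 2.684 -3.329
endloop
endfacet
facet normal -0.591 -0.577 -0.564
outer loop
vertex -2.635 -1.925 -0.618
vertex -2.819 -0.307 -2.082
vertex -1.214 -2.54 -1.477
endloop
endfacet
facet normal 0.084 -0.739 0.669
outer loop
vertex -0.021 -1.373 -0.338
vertex -2.635 -1.925 -0.618
vertex -1.214 -2.54 -1.477
endloop
endfacet
facet normal -0.591 -0.577 -0.564
outer loop
vertex -1.214 -2.54 -1.477
vertex -2.819 -0.307 -2.082
vertex -1.399 -0.921 -2.941
endloop
endfacet
facet normal 0.803 -0.347 -0.485
outer loop
vertex -1.399 -0.921 -2.941
vertex -0.021 -1.373 -0.338
vertex -1.214 -2.54 -1.477
endloop
endfacet
facet normal -0.803 0.347 0.485
outer loop
vertex -2.635 -1.925 -0.618
vertex -1.626 0.86 -0.943
vertex -2.819 -0.307 -2.082
endloop
endfacet
facet normal 0.085 -0.739 0.668
outer loop
vertex -1.441 -0.759 0.521
vertex -2.635 -1.925 -0.618
vertex -0.021 -1.373 -0.338
endloop
endfacet
facet normal -0.802 0.347 0.485
outer loop
vertex -1.441 -0.759 0.521
vertex -1.626 0.86 -0.943
vertex -2.635 -1.925 -0.618
endloop
endfacet
facet normal -0.085 0.739 -0.668
outer loop
vertex -2.819 -0.307 -2.082
vertex -1.626 0.86 -0.943
vertex -1.399 -0.921 -2.941
endloop
endfacet
facet normal 0.802 -0.348 -0.485
outer loop
vertex -0.205 0.245 -1.802
vertex -0.021 -1.373 -0.338
vertex -1.399 -0.921 -2.941
endloop
endfacet
facet normal -0.084 0.739 -0.668
outer loop
vertex -1.399 -0.921 -2.941
vertex -1.626 0.86 -0.943
vertex -0.205 0.245 -1.802
endloop
endfacet
facet normal 0.591 0.577 0.564
outer loop
vertex -0.205 0.245 -1.802
vertex -1.441 -0.759 0.521
vertex -0.021 -1.373 -0.338
endloop
endfacet
facet normal 0.591 0.577 0.564
outer loop
vertex -1.626 0.86 -0.943
vertex -1.441 -0.759 0.521
vertex -0.205 0.245 -1.802
endloop
endfacet

endsolid


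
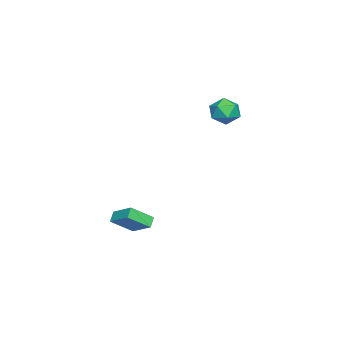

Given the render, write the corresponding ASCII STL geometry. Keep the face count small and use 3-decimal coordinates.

solid 
facet normal -0.808 0.033 0.588
outer loop
vertex -2.967 4.463 4.294
vertex -3.172 3.445 4.07
vertex -2.558 3.692 4.9
endloop
endfacet
facet normal -0.306 0.483 0.821
outer loop
vertex -2.967 4.463 4.294
vertex -2.558 3.692 4.9
vertex -1.961 4.528 4.631
endloop
endfacet
facet normal -0.159 0.942 0.294
outer loop
vertex -2.967 4.463 4.294
vertex -1.961 4.528 4.631
vertex -2.206 4.798 3.633
endloop
endfacet
facet normal -0.572 0.777 -0.264
outer loop
vertex -2.967 4.463 4.294
vertex -2.206 4.798 3.633
vertex -2.955 4.129 3.286
endloop
endfacet
facet normal -0.973 0.214 -0.083
outer loop
vertex -2.967 4.463 4.294
vertex -2.955 4.129 3.286
vertex -3.172 3.445 4.07
endloop
endfacet
facet normal 0.284 0.104 0.953
outer loop
vertex -1.961 4.528 4.631
vertex -2.558 3.692 4.9
vertex -1.545 3.551 4.614
endloop
endfacet
facet normal -0.529 -0.623 0.577
outer loop
vertex -2.558 3.692 4.9
vertex -3.172 3.445 4.07
vertex -2.294 2.882 4.267
endloop
endfacet
facet normal -0.796 -0.330 -0.508
outer loop
vertex -3.172 3.445 4.07
vertex -2.955 4.129 3.286
vertex -2.539 3.152 3.269
endloop
endfacet
facet normal -0.146 0.579 -0.802
outer loop
vertex -2.955 4.129 3.286
vertex -2.206 4.798 3.633
vertex -1.942 3.988 3.0
endloop
endfacet
facet normal 0.521 0.848 0.101
outer loop
vertex -2.206 4.798 3.633
vertex -1.961 4.528 4.631
vertex -1.328 4.235 3.83
endloop
endfacet
facet normal 0.572 -0.777 0.264
outer loop
vertex -1.533 3.217 3.606
vertex -1.545 3.551 4.614
vertex -2.294 2.882 4.267
endloop
endfacet
facet normal 0.159 -0.942 -0.294
outer loop
vertex -1.533 3.217 3.606
vertex -2.294 2.882 4.267
vertex -2.539 3.152 3.269
endloop
endfacet
facet normal 0.306 -0.483 -0.821
outer loop
vertex -1.533 3.217 3.606
vertex -2.539 3.152 3.269
vertex -1.942 3.988 3.0
endloop
endfacet
facet normal 0.808 -0.033 -0.588
outer loop
vertex -1.533 3.217 3.606
vertex -1.942 3.988 3.0
vertex -1.328 4.235 3.83
endloop
endfacet
facet normal 0.973 -0.214 0.083
outer loop
vertex -1.533 3.217 3.606
vertex -1.328 4.235 3.83
vertex -1.545 3.551 4.614
endloop
endfacet
facet normal 0.146 -0.579 0.802
outer loop
vertex -2.294 2.882 4.267
vertex -1.545 3.551 4.614
vertex -2.558 3.692 4.9
endloop
endfacet
facet normal -0.521 -0.848 -0.101
outer loop
vertex -2.539 3.152 3.269
vertex -2.294 2.882 4.267
vertex -3.172 3.445 4.07
endloop
endfacet
facet normal -0.284 -0.104 -0.953
outer loop
vertex -1.942 3.988 3.0
vertex -2.539 3.152 3.269
vertex -2.955 4.129 3.286
endloop
endfacet
facet normal 0.529 0.623 -0.577
outer loop
vertex -1.328 4.235 3.83
vertex -1.942 3.988 3.0
vertex -2.206 4.798 3.633
endloop
endfacet
facet normal 0.796 0.330 0.508
outer loop
vertex -1.545 3.551 4.614
vertex -1.328 4.235 3.83
vertex -1.961 4.528 4.631
endloop
endfacet
facet normal -0.459 0.656 -0.599
outer loop
vertex 0.742 -0.769 -4.428
vertex 1.46 0.514 -3.575
vertex 1.375 -0.787 -4.933
endloop
endfacet
facet normal -0.422 -0.755 -0.502
outer loop
vertex 2.18 -1.934 -3.885
vertex 0.742 -0.769 -4.428
vertex 1.375 -0.787 -4.933
endloop
endfacet
facet normal -0.459 0.656 -0.599
outer loop
vertex 1.375 -0.787 -4.933
vertex 1.46 0.514 -3.575
vertex 2.093 0.496 -4.08
endloop
endfacet
facet normal 0.781 -0.022 -0.624
outer loop
vertex 2.093 0.496 -4.08
vertex 2.18 -1.934 -3.885
vertex 1.375 -0.787 -4.933
endloop
endfacet
facet normal -0.781 0.022 0.624
outer loop
vertex 0.742 -0.769 -4.428
vertex 2.265 -0.633 -2.527
vertex 1.46 0.514 -3.575
endloop
endfacet
facet normal -0.422 -0.755 -0.502
outer loop
vertex 1.547 -1.916 -3.38
vertex 0.742 -0.769 -4.428
vertex 2.18 -1.934 -3.885
endloop
endfacet
facet normal -0.781 0.022 0.624
outer loop
vertex 1.547 -1.916 -3.38
vertex 2.265 -0.633 -2.527
vertex 0.742 -0.769 -4.428
endloop
endfacet
facet normal 0.422 0.755 0.502
outer loop
vertex 1.46 0.514 -3.575
vertex 2.265 -0.633 -2.527
vertex 2.093 0.496 -4.08
endloop
endfacet
facet normal 0.781 -0.022 -0.624
outer loop
vertex 2.898 -0.651 -3.032
vertex 2.18 -1.934 -3.885
vertex 2.093 0.496 -4.08
endloop
endfacet
facet normal 0.422 0.755 0.502
outer loop
vertex 2.093 0.496 -4.08
vertex 2.265 -0.633 -2.527
vertex 2.898 -0.651 -3.032
endloop
endfacet
facet normal 0.459 -0.656 0.599
outer loop
vertex 2.898 -0.651 -3.032
vertex 1.547 -1.916 -3.38
vertex 2.18 -1.934 -3.885
endloop
endfacet
facet normal 0.459 -0.656 0.599
outer loop
vertex 2.265 -0.633 -2.527
vertex 1.547 -1.916 -3.38
vertex 2.898 -0.651 -3.032
endloop
endfacet

endsolid


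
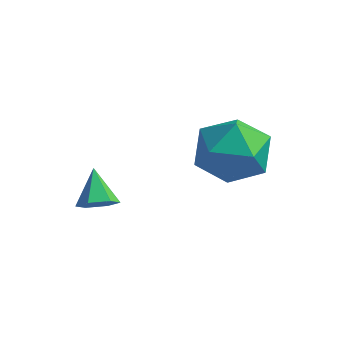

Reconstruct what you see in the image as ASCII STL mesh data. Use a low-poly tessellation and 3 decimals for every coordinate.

solid 
facet normal -0.381 0.901 -0.207
outer loop
vertex 3.694 4.745 1.652
vertex 2.586 4.296 1.737
vertex 3.125 4.747 2.707
endloop
endfacet
facet normal 0.244 0.961 0.130
outer loop
vertex 3.694 4.745 1.652
vertex 3.125 4.747 2.707
vertex 4.287 4.459 2.654
endloop
endfacet
facet normal 0.738 0.623 -0.259
outer loop
vertex 3.694 4.745 1.652
vertex 4.287 4.459 2.654
vertex 4.466 3.829 1.65
endloop
endfacet
facet normal 0.418 0.354 -0.837
outer loop
vertex 3.694 4.745 1.652
vertex 4.466 3.829 1.65
vertex 3.415 3.728 1.083
endloop
endfacet
facet normal -0.275 0.526 -0.805
outer loop
vertex 3.694 4.745 1.652
vertex 3.415 3.728 1.083
vertex 2.586 4.296 1.737
endloop
endfacet
facet normal 0.189 0.625 0.757
outer loop
vertex 4.287 4.459 2.654
vertex 3.125 4.747 2.707
vertex 3.545 3.832 3.357
endloop
endfacet
facet normal -0.822 0.528 0.211
outer loop
vertex 3.125 4.747 2.707
vertex 2.586 4.296 1.737
vertex 2.494 3.731 2.79
endloop
endfacet
facet normal -0.650 -0.078 -0.756
outer loop
vertex 2.586 4.296 1.737
vertex 3.415 3.728 1.083
vertex 2.673 3.101 1.786
endloop
endfacet
facet normal 0.470 -0.358 -0.807
outer loop
vertex 3.415 3.728 1.083
vertex 4.466 3.829 1.65
vertex 3.835 2.813 1.733
endloop
endfacet
facet normal 0.989 0.077 0.128
outer loop
vertex 4.466 3.829 1.65
vertex 4.287 4.459 2.654
vertex 4.374 3.264 2.703
endloop
endfacet
facet normal -0.418 -0.354 0.837
outer loop
vertex 3.266 2.815 2.788
vertex 3.545 3.832 3.357
vertex 2.494 3.731 2.79
endloop
endfacet
facet normal -0.738 -0.623 0.259
outer loop
vertex 3.266 2.815 2.788
vertex 2.494 3.731 2.79
vertex 2.673 3.101 1.786
endloop
endfacet
facet normal -0.244 -0.961 -0.130
outer loop
vertex 3.266 2.815 2.788
vertex 2.673 3.101 1.786
vertex 3.835 2.813 1.733
endloop
endfacet
facet normal 0.381 -0.901 0.207
outer loop
vertex 3.266 2.815 2.788
vertex 3.835 2.813 1.733
vertex 4.374 3.264 2.703
endloop
endfacet
facet normal 0.275 -0.526 0.805
outer loop
vertex 3.266 2.815 2.788
vertex 4.374 3.264 2.703
vertex 3.545 3.832 3.357
endloop
endfacet
facet normal -0.470 0.358 0.807
outer loop
vertex 2.494 3.731 2.79
vertex 3.545 3.832 3.357
vertex 3.125 4.747 2.707
endloop
endfacet
facet normal -0.989 -0.077 -0.128
outer loop
vertex 2.673 3.101 1.786
vertex 2.494 3.731 2.79
vertex 2.586 4.296 1.737
endloop
endfacet
facet normal -0.189 -0.625 -0.757
outer loop
vertex 3.835 2.813 1.733
vertex 2.673 3.101 1.786
vertex 3.415 3.728 1.083
endloop
endfacet
facet normal 0.822 -0.528 -0.211
outer loop
vertex 4.374 3.264 2.703
vertex 3.835 2.813 1.733
vertex 4.466 3.829 1.65
endloop
endfacet
facet normal 0.650 0.078 0.756
outer loop
vertex 3.545 3.832 3.357
vertex 4.374 3.264 2.703
vertex 4.287 4.459 2.654
endloop
endfacet
facet normal 0.469 -0.607 -0.641
outer loop
vertex 0.955 2.021 0.236
vertex 0.466 1.64 0.239
vertex 0.498 2.101 -0.174
endloop
endfacet
facet normal 0.255 0.962 -0.096
outer loop
vertex 0.955 2.021 0.236
vertex 0.498 2.101 -0.174
vertex -0.106 2.38 1.021
endloop
endfacet
facet normal 0.470 -0.607 -0.641
outer loop
vertex 0.498 2.101 -0.174
vertex 0.466 1.64 0.239
vertex 0.009 1.72 -0.172
endloop
endfacet
facet normal -0.552 0.706 -0.444
outer loop
vertex 0.498 2.101 -0.174
vertex 0.009 1.72 -0.172
vertex -0.106 2.38 1.021
endloop
endfacet
facet normal 0.470 -0.607 -0.641
outer loop
vertex 0.009 1.72 -0.172
vertex 0.466 1.64 0.239
vertex -0.023 1.259 0.241
endloop
endfacet
facet normal -0.996 -0.011 -0.090
outer loop
vertex 0.009 1.72 -0.172
vertex -0.023 1.259 0.241
vertex -0.106 2.38 1.021
endloop
endfacet
facet normal 0.470 -0.606 -0.642
outer loop
vertex -0.023 1.259 0.241
vertex 0.466 1.64 0.239
vertex 0.435 1.179 0.652
endloop
endfacet
facet normal -0.633 -0.473 0.613
outer loop
vertex -0.023 1.259 0.241
vertex 0.435 1.179 0.652
vertex -0.106 2.38 1.021
endloop
endfacet
facet normal 0.469 -0.607 -0.642
outer loop
vertex 0.435 1.179 0.652
vertex 0.466 1.64 0.239
vertex 0.924 1.56 0.649
endloop
endfacet
facet normal 0.175 -0.216 0.961
outer loop
vertex 0.435 1.179 0.652
vertex 0.924 1.56 0.649
vertex -0.106 2.38 1.021
endloop
endfacet
facet normal 0.469 -0.607 -0.642
outer loop
vertex 0.924 1.56 0.649
vertex 0.466 1.64 0.239
vertex 0.955 2.021 0.236
endloop
endfacet
facet normal 0.618 0.501 0.606
outer loop
vertex 0.924 1.56 0.649
vertex 0.955 2.021 0.236
vertex -0.106 2.38 1.021
endloop
endfacet

endsolid


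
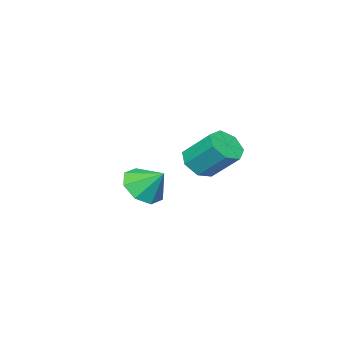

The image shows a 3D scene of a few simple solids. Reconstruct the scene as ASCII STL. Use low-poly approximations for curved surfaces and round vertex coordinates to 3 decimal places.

solid 
facet normal 0.103 -0.721 -0.685
outer loop
vertex -0.702 -2.87 -2.86
vertex -1.382 -3.365 -2.441
vertex -1.46 -2.725 -3.126
endloop
endfacet
facet normal 0.357 0.670 -0.651
outer loop
vertex -0.702 -2.87 -2.86
vertex -1.46 -2.725 -3.126
vertex -0.897 -1.5 -1.558
endloop
endfacet
facet normal 0.357 0.670 -0.651
outer loop
vertex -0.897 -1.5 -1.558
vertex -1.46 -2.725 -3.126
vertex -1.655 -1.355 -1.824
endloop
endfacet
facet normal -0.103 0.721 0.685
outer loop
vertex -0.897 -1.5 -1.558
vertex -1.655 -1.355 -1.824
vertex -1.578 -1.995 -1.139
endloop
endfacet
facet normal 0.103 -0.721 -0.685
outer loop
vertex -1.46 -2.725 -3.126
vertex -1.382 -3.365 -2.441
vertex -2.159 -3.063 -2.876
endloop
endfacet
facet normal -0.505 0.556 -0.660
outer loop
vertex -1.46 -2.725 -3.126
vertex -2.159 -3.063 -2.876
vertex -1.655 -1.355 -1.824
endloop
endfacet
facet normal -0.505 0.556 -0.660
outer loop
vertex -1.655 -1.355 -1.824
vertex -2.159 -3.063 -2.876
vertex -2.354 -1.693 -1.574
endloop
endfacet
facet normal -0.104 0.721 0.685
outer loop
vertex -1.655 -1.355 -1.824
vertex -2.354 -1.693 -1.574
vertex -1.578 -1.995 -1.139
endloop
endfacet
facet normal 0.102 -0.722 -0.684
outer loop
vertex -2.159 -3.063 -2.876
vertex -1.382 -3.365 -2.441
vertex -2.274 -3.627 -2.298
endloop
endfacet
facet normal -0.985 0.024 -0.173
outer loop
vertex -2.159 -3.063 -2.876
vertex -2.274 -3.627 -2.298
vertex -2.354 -1.693 -1.574
endloop
endfacet
facet normal -0.985 0.024 -0.173
outer loop
vertex -2.354 -1.693 -1.574
vertex -2.274 -3.627 -2.298
vertex -2.469 -2.257 -0.996
endloop
endfacet
facet normal -0.103 0.722 0.684
outer loop
vertex -2.354 -1.693 -1.574
vertex -2.469 -2.257 -0.996
vertex -1.578 -1.995 -1.139
endloop
endfacet
facet normal 0.102 -0.720 -0.686
outer loop
vertex -2.274 -3.627 -2.298
vertex -1.382 -3.365 -2.441
vertex -1.717 -3.995 -1.829
endloop
endfacet
facet normal -0.724 -0.527 0.446
outer loop
vertex -2.274 -3.627 -2.298
vertex -1.717 -3.995 -1.829
vertex -2.469 -2.257 -0.996
endloop
endfacet
facet normal -0.724 -0.527 0.446
outer loop
vertex -2.469 -2.257 -0.996
vertex -1.717 -3.995 -1.829
vertex -1.912 -2.625 -0.527
endloop
endfacet
facet normal -0.102 0.720 0.686
outer loop
vertex -2.469 -2.257 -0.996
vertex -1.912 -2.625 -0.527
vertex -1.578 -1.995 -1.139
endloop
endfacet
facet normal 0.103 -0.721 -0.686
outer loop
vertex -1.717 -3.995 -1.829
vertex -1.382 -3.365 -2.441
vertex -0.909 -3.888 -1.82
endloop
endfacet
facet normal 0.082 -0.680 0.728
outer loop
vertex -1.717 -3.995 -1.829
vertex -0.909 -3.888 -1.82
vertex -1.912 -2.625 -0.527
endloop
endfacet
facet normal 0.082 -0.680 0.728
outer loop
vertex -1.912 -2.625 -0.527
vertex -0.909 -3.888 -1.82
vertex -1.104 -2.518 -0.518
endloop
endfacet
facet normal -0.103 0.721 0.686
outer loop
vertex -1.912 -2.625 -0.527
vertex -1.104 -2.518 -0.518
vertex -1.578 -1.995 -1.139
endloop
endfacet
facet normal 0.103 -0.721 -0.685
outer loop
vertex -0.909 -3.888 -1.82
vertex -1.382 -3.365 -2.441
vertex -0.457 -3.387 -2.279
endloop
endfacet
facet normal 0.826 -0.322 0.462
outer loop
vertex -0.909 -3.888 -1.82
vertex -0.457 -3.387 -2.279
vertex -1.104 -2.518 -0.518
endloop
endfacet
facet normal 0.826 -0.322 0.462
outer loop
vertex -1.104 -2.518 -0.518
vertex -0.457 -3.387 -2.279
vertex -0.652 -2.017 -0.977
endloop
endfacet
facet normal -0.103 0.721 0.685
outer loop
vertex -1.104 -2.518 -0.518
vertex -0.652 -2.017 -0.977
vertex -1.578 -1.995 -1.139
endloop
endfacet
facet normal 0.103 -0.721 -0.685
outer loop
vertex -0.457 -3.387 -2.279
vertex -1.382 -3.365 -2.441
vertex -0.702 -2.87 -2.86
endloop
endfacet
facet normal 0.948 0.279 -0.152
outer loop
vertex -0.457 -3.387 -2.279
vertex -0.702 -2.87 -2.86
vertex -0.652 -2.017 -0.977
endloop
endfacet
facet normal 0.948 0.279 -0.152
outer loop
vertex -0.652 -2.017 -0.977
vertex -0.702 -2.87 -2.86
vertex -0.897 -1.5 -1.558
endloop
endfacet
facet normal -0.103 0.721 0.685
outer loop
vertex -0.652 -2.017 -0.977
vertex -0.897 -1.5 -1.558
vertex -1.578 -1.995 -1.139
endloop
endfacet
facet normal 0.074 -0.731 -0.679
outer loop
vertex 3.922 -2.895 -1.362
vertex 3.461 -2.27 -2.085
vertex 4.46 -2.453 -1.779
endloop
endfacet
facet normal 0.563 0.090 0.822
outer loop
vertex 3.922 -2.895 -1.362
vertex 4.46 -2.453 -1.779
vertex 3.359 -1.27 -1.155
endloop
endfacet
facet normal 0.074 -0.731 -0.679
outer loop
vertex 4.46 -2.453 -1.779
vertex 3.461 -2.27 -2.085
vertex 4.413 -1.904 -2.375
endloop
endfacet
facet normal 0.766 0.501 0.401
outer loop
vertex 4.46 -2.453 -1.779
vertex 4.413 -1.904 -2.375
vertex 3.359 -1.27 -1.155
endloop
endfacet
facet normal 0.074 -0.731 -0.679
outer loop
vertex 4.413 -1.904 -2.375
vertex 3.461 -2.27 -2.085
vertex 3.808 -1.57 -2.801
endloop
endfacet
facet normal 0.496 0.868 -0.023
outer loop
vertex 4.413 -1.904 -2.375
vertex 3.808 -1.57 -2.801
vertex 3.359 -1.27 -1.155
endloop
endfacet
facet normal 0.074 -0.731 -0.679
outer loop
vertex 3.808 -1.57 -2.801
vertex 3.461 -2.27 -2.085
vertex 3.001 -1.646 -2.807
endloop
endfacet
facet normal -0.090 0.975 -0.202
outer loop
vertex 3.808 -1.57 -2.801
vertex 3.001 -1.646 -2.807
vertex 3.359 -1.27 -1.155
endloop
endfacet
facet normal 0.075 -0.730 -0.679
outer loop
vertex 3.001 -1.646 -2.807
vertex 3.461 -2.27 -2.085
vertex 2.463 -2.088 -2.391
endloop
endfacet
facet normal -0.649 0.760 -0.032
outer loop
vertex 3.001 -1.646 -2.807
vertex 2.463 -2.088 -2.391
vertex 3.359 -1.27 -1.155
endloop
endfacet
facet normal 0.075 -0.730 -0.679
outer loop
vertex 2.463 -2.088 -2.391
vertex 3.461 -2.27 -2.085
vertex 2.51 -2.637 -1.795
endloop
endfacet
facet normal -0.853 0.348 0.388
outer loop
vertex 2.463 -2.088 -2.391
vertex 2.51 -2.637 -1.795
vertex 3.359 -1.27 -1.155
endloop
endfacet
facet normal 0.075 -0.730 -0.679
outer loop
vertex 2.51 -2.637 -1.795
vertex 3.461 -2.27 -2.085
vertex 3.114 -2.971 -1.369
endloop
endfacet
facet normal -0.583 -0.018 0.812
outer loop
vertex 2.51 -2.637 -1.795
vertex 3.114 -2.971 -1.369
vertex 3.359 -1.27 -1.155
endloop
endfacet
facet normal 0.075 -0.730 -0.679
outer loop
vertex 3.114 -2.971 -1.369
vertex 3.461 -2.27 -2.085
vertex 3.922 -2.895 -1.362
endloop
endfacet
facet normal 0.003 -0.125 0.992
outer loop
vertex 3.114 -2.971 -1.369
vertex 3.922 -2.895 -1.362
vertex 3.359 -1.27 -1.155
endloop
endfacet

endsolid


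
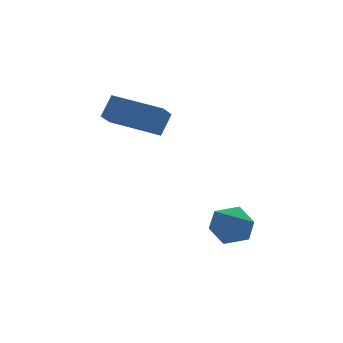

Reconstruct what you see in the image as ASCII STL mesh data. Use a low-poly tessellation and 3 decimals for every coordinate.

solid 
facet normal -0.825 0.565 0.029
outer loop
vertex 0.338 -1.65 -1.707
vertex -0.109 -2.327 -1.24
vertex 0.36 -1.666 -0.772
endloop
endfacet
facet normal -0.239 0.971 0.022
outer loop
vertex 0.338 -1.65 -1.707
vertex 0.36 -1.666 -0.772
vertex 1.136 -1.464 -1.255
endloop
endfacet
facet normal 0.132 0.813 -0.568
outer loop
vertex 0.338 -1.65 -1.707
vertex 1.136 -1.464 -1.255
vertex 1.147 -2.001 -2.021
endloop
endfacet
facet normal -0.225 0.309 -0.924
outer loop
vertex 0.338 -1.65 -1.707
vertex 1.147 -2.001 -2.021
vertex 0.378 -2.534 -2.012
endloop
endfacet
facet normal -0.816 0.155 -0.556
outer loop
vertex 0.338 -1.65 -1.707
vertex 0.378 -2.534 -2.012
vertex -0.109 -2.327 -1.24
endloop
endfacet
facet normal 0.159 0.794 0.587
outer loop
vertex 1.136 -1.464 -1.255
vertex 0.36 -1.666 -0.772
vertex 1.182 -2.026 -0.508
endloop
endfacet
facet normal -0.789 0.136 0.599
outer loop
vertex 0.36 -1.666 -0.772
vertex -0.109 -2.327 -1.24
vertex 0.413 -2.559 -0.499
endloop
endfacet
facet normal -0.776 -0.526 -0.348
outer loop
vertex -0.109 -2.327 -1.24
vertex 0.378 -2.534 -2.012
vertex 0.424 -3.096 -1.265
endloop
endfacet
facet normal 0.181 -0.278 -0.943
outer loop
vertex 0.378 -2.534 -2.012
vertex 1.147 -2.001 -2.021
vertex 1.2 -2.894 -1.748
endloop
endfacet
facet normal 0.759 0.538 -0.366
outer loop
vertex 1.147 -2.001 -2.021
vertex 1.136 -1.464 -1.255
vertex 1.669 -2.233 -1.28
endloop
endfacet
facet normal 0.225 -0.309 0.924
outer loop
vertex 1.222 -2.91 -0.813
vertex 1.182 -2.026 -0.508
vertex 0.413 -2.559 -0.499
endloop
endfacet
facet normal -0.132 -0.813 0.568
outer loop
vertex 1.222 -2.91 -0.813
vertex 0.413 -2.559 -0.499
vertex 0.424 -3.096 -1.265
endloop
endfacet
facet normal 0.239 -0.971 -0.022
outer loop
vertex 1.222 -2.91 -0.813
vertex 0.424 -3.096 -1.265
vertex 1.2 -2.894 -1.748
endloop
endfacet
facet normal 0.825 -0.565 -0.029
outer loop
vertex 1.222 -2.91 -0.813
vertex 1.2 -2.894 -1.748
vertex 1.669 -2.233 -1.28
endloop
endfacet
facet normal 0.816 -0.155 0.556
outer loop
vertex 1.222 -2.91 -0.813
vertex 1.669 -2.233 -1.28
vertex 1.182 -2.026 -0.508
endloop
endfacet
facet normal -0.181 0.278 0.943
outer loop
vertex 0.413 -2.559 -0.499
vertex 1.182 -2.026 -0.508
vertex 0.36 -1.666 -0.772
endloop
endfacet
facet normal -0.759 -0.538 0.366
outer loop
vertex 0.424 -3.096 -1.265
vertex 0.413 -2.559 -0.499
vertex -0.109 -2.327 -1.24
endloop
endfacet
facet normal -0.159 -0.794 -0.587
outer loop
vertex 1.2 -2.894 -1.748
vertex 0.424 -3.096 -1.265
vertex 0.378 -2.534 -2.012
endloop
endfacet
facet normal 0.789 -0.136 -0.599
outer loop
vertex 1.669 -2.233 -1.28
vertex 1.2 -2.894 -1.748
vertex 1.147 -2.001 -2.021
endloop
endfacet
facet normal 0.776 0.526 0.348
outer loop
vertex 1.182 -2.026 -0.508
vertex 1.669 -2.233 -1.28
vertex 1.136 -1.464 -1.255
endloop
endfacet
facet normal -0.706 0.693 0.146
outer loop
vertex -2.342 1.825 4.05
vertex -1.786 2.531 3.382
vertex -2.883 1.452 3.205
endloop
endfacet
facet normal -0.497 -0.631 0.596
outer loop
vertex -1.394 -0.011 2.898
vertex -2.342 1.825 4.05
vertex -2.883 1.452 3.205
endloop
endfacet
facet normal -0.706 0.694 0.145
outer loop
vertex -2.883 1.452 3.205
vertex -1.786 2.531 3.382
vertex -2.326 2.158 2.537
endloop
endfacet
facet normal -0.505 -0.348 -0.790
outer loop
vertex -2.326 2.158 2.537
vertex -1.394 -0.011 2.898
vertex -2.883 1.452 3.205
endloop
endfacet
facet normal 0.505 0.349 0.789
outer loop
vertex -2.342 1.825 4.05
vertex -0.297 1.068 3.075
vertex -1.786 2.531 3.382
endloop
endfacet
facet normal -0.497 -0.631 0.596
outer loop
vertex -0.854 0.362 3.743
vertex -2.342 1.825 4.05
vertex -1.394 -0.011 2.898
endloop
endfacet
facet normal 0.505 0.348 0.789
outer loop
vertex -0.854 0.362 3.743
vertex -0.297 1.068 3.075
vertex -2.342 1.825 4.05
endloop
endfacet
facet normal 0.497 0.631 -0.596
outer loop
vertex -1.786 2.531 3.382
vertex -0.297 1.068 3.075
vertex -2.326 2.158 2.537
endloop
endfacet
facet normal -0.506 -0.349 -0.789
outer loop
vertex -0.838 0.695 2.23
vertex -1.394 -0.011 2.898
vertex -2.326 2.158 2.537
endloop
endfacet
facet normal 0.497 0.630 -0.596
outer loop
vertex -2.326 2.158 2.537
vertex -0.297 1.068 3.075
vertex -0.838 0.695 2.23
endloop
endfacet
facet normal 0.706 -0.693 -0.145
outer loop
vertex -0.838 0.695 2.23
vertex -0.854 0.362 3.743
vertex -1.394 -0.011 2.898
endloop
endfacet
facet normal 0.705 -0.694 -0.145
outer loop
vertex -0.297 1.068 3.075
vertex -0.854 0.362 3.743
vertex -0.838 0.695 2.23
endloop
endfacet

endsolid
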